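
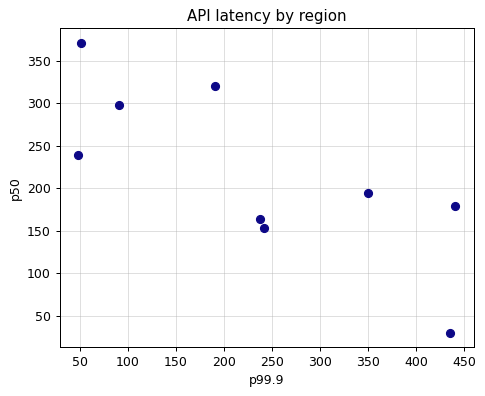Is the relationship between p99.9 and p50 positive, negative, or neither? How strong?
Points are negatively correlated; strong (|r| ≈ 0.8).

negative, strong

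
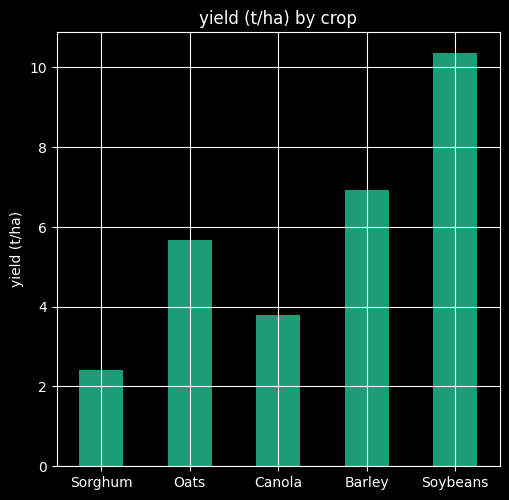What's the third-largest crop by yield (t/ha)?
Top 4: Soybeans ≈ 10, Barley ≈ 7, Oats ≈ 6, Canola ≈ 4.

Oats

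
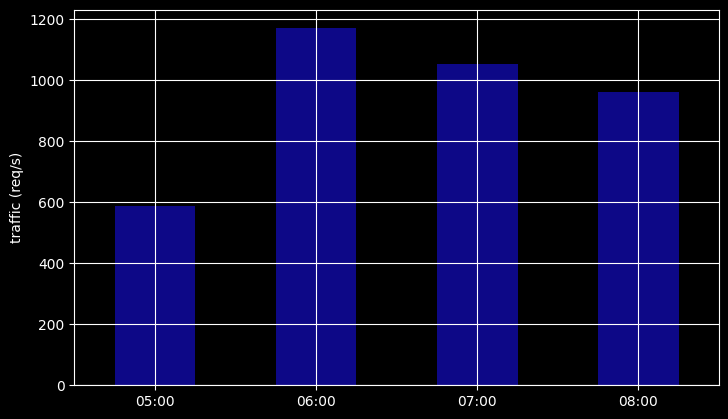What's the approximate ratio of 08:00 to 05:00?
08:00 ≈ 1000, 05:00 ≈ 600; 1000/600 ≈ 1.67.

≈ 1.67×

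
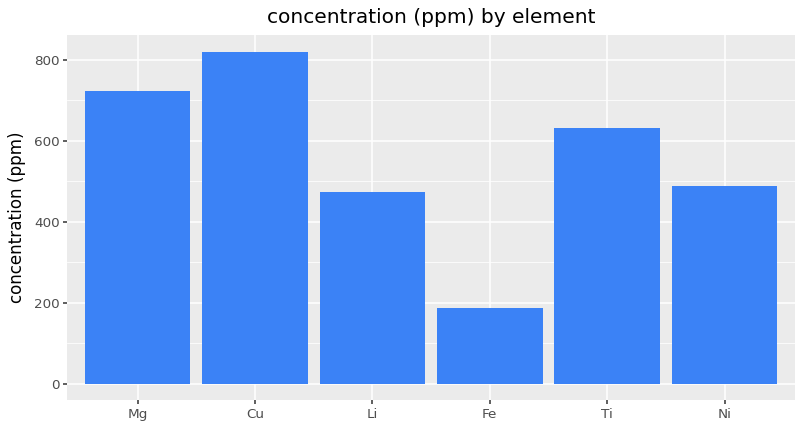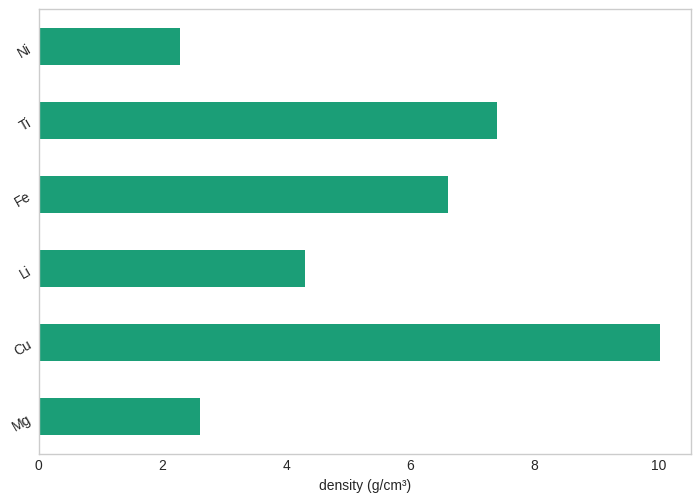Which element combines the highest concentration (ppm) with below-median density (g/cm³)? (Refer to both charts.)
Chart 2 median density (g/cm³) ≈ 5; below-median elements: Mg, Li, Ni. Among those, Mg has the highest concentration (ppm) (≈ 700).

Mg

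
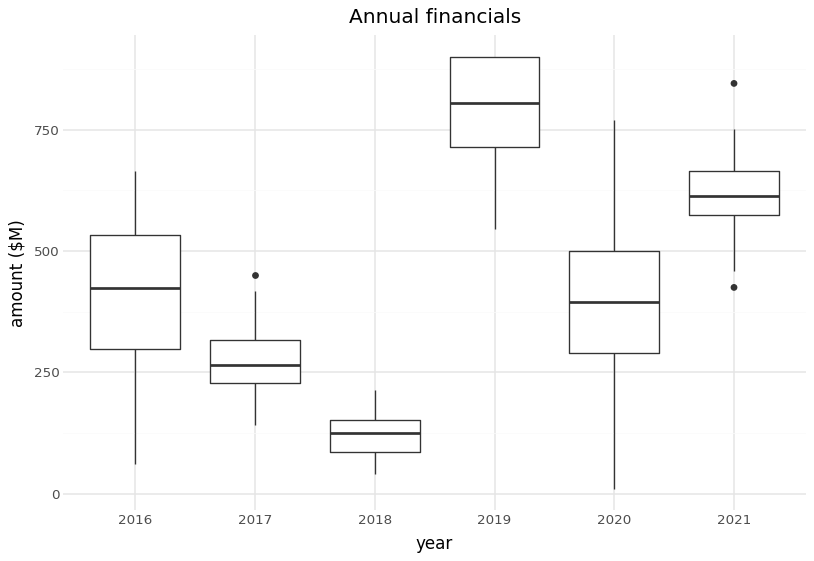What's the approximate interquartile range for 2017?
≈ 100

Q3 ≈ 300, Q1 ≈ 200; IQR ≈ 100.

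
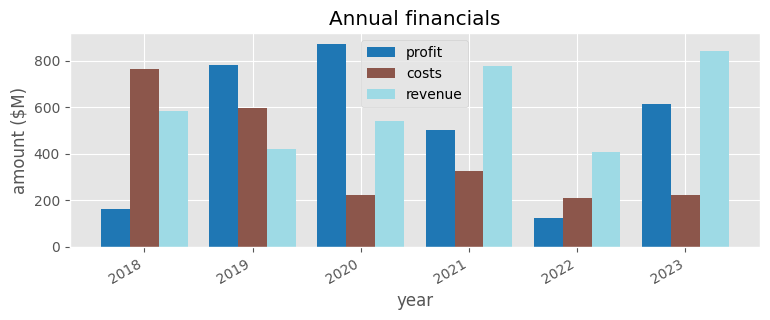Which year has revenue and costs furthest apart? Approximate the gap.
2023, ≈ 600 $M

2023: revenue ≈ 800, costs ≈ 200 → gap ≈ 600. Next-largest (2021) is only ≈ 500.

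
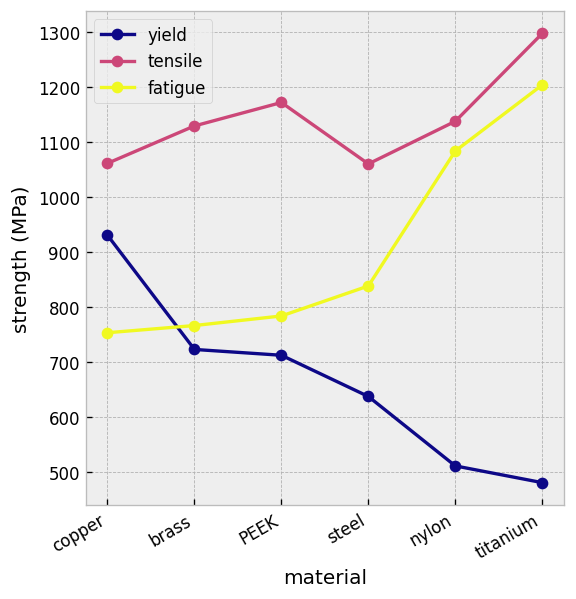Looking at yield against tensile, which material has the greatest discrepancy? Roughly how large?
titanium, ≈ 800 MPa

titanium: yield ≈ 500, tensile ≈ 1300 → gap ≈ 800. Next-largest (nylon) is only ≈ 600.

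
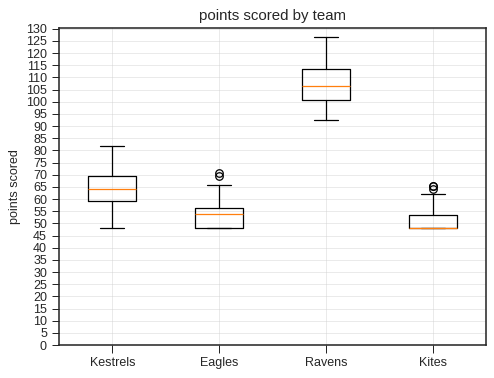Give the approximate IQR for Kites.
Q3 ≈ 55, Q1 ≈ 50; IQR ≈ 5.

≈ 5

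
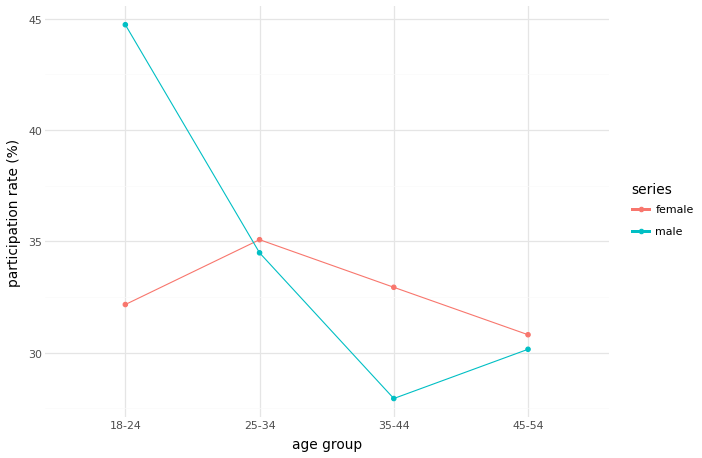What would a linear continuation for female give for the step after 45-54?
≈ 27

Last three: 36, 32, 30 → slope ≈ -3/step → next ≈ 27.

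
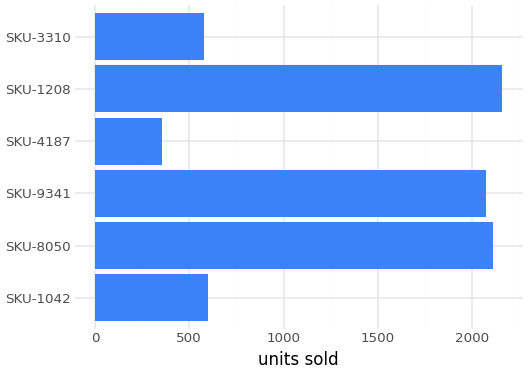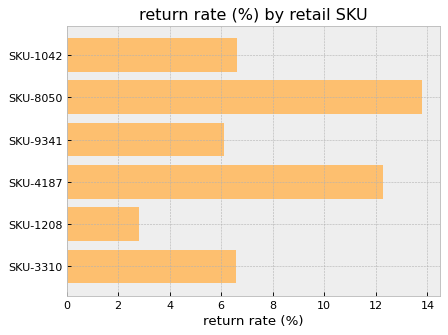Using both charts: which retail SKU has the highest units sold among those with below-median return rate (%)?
SKU-1208

Chart 2 median return rate (%) ≈ 6; below-median retail SKUs: SKU-9341, SKU-1208, SKU-3310. Among those, SKU-1208 has the highest units sold (≈ 2200).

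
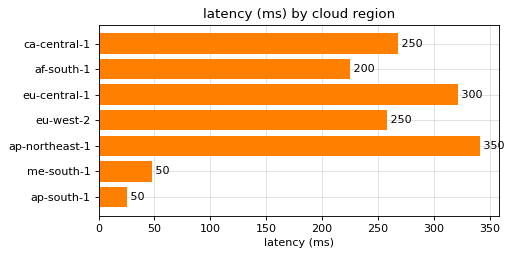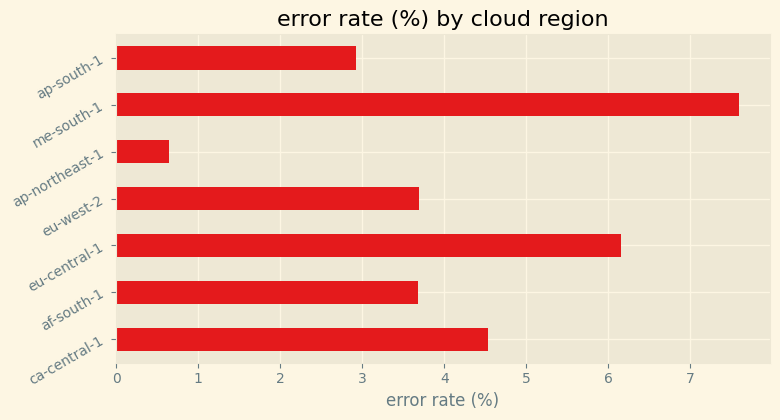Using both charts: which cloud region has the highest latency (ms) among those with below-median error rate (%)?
Chart 2 median error rate (%) ≈ 4; below-median cloud regions: af-south-1, ap-northeast-1, ap-south-1. Among those, ap-northeast-1 has the highest latency (ms) (≈ 350).

ap-northeast-1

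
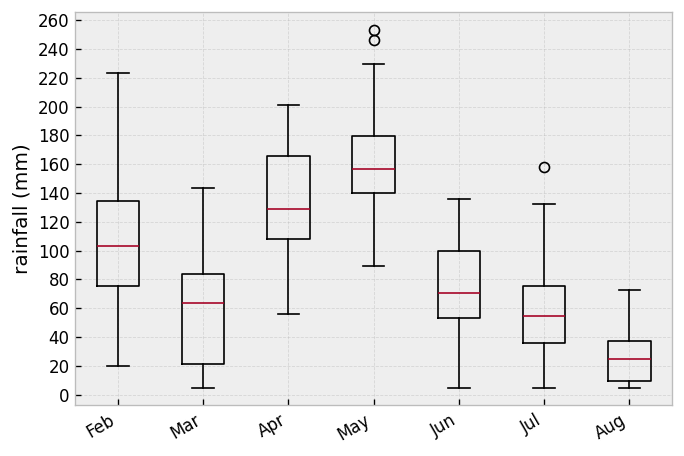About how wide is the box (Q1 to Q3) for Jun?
≈ 40

Q3 ≈ 100, Q1 ≈ 60; IQR ≈ 40.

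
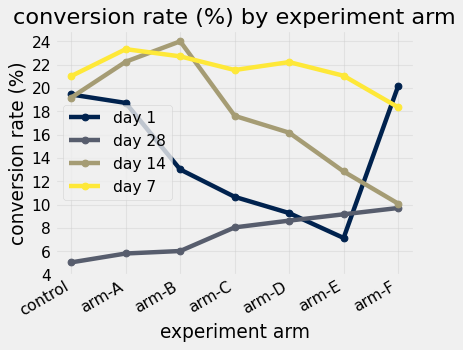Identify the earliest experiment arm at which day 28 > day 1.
arm-E

arm-D: day 28 ≈ 8 vs day 1 ≈ 10 (not yet); arm-E: day 28 ≈ 10 vs day 1 ≈ 8 (first crossover).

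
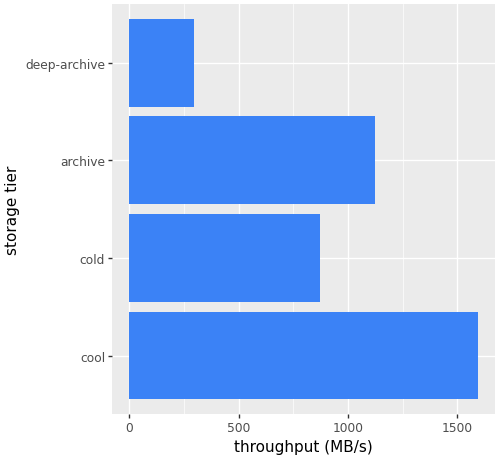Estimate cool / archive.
cool ≈ 1600, archive ≈ 1200; 1600/1200 ≈ 1.33.

≈ 1.33×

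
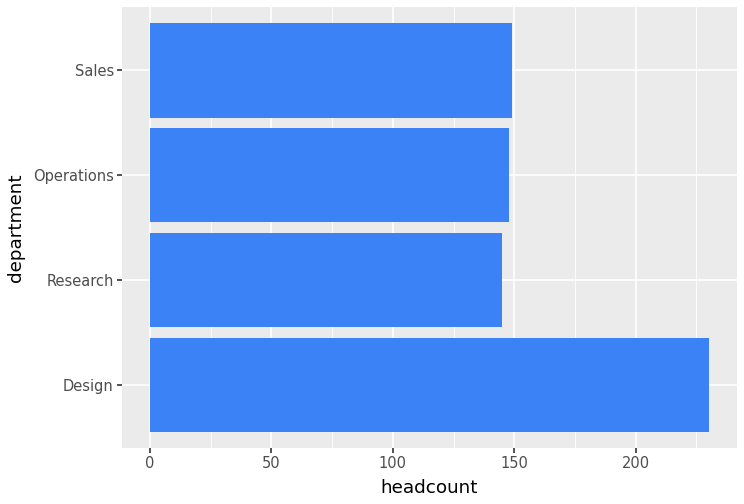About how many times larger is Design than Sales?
Design ≈ 240, Sales ≈ 140; 240/140 ≈ 1.71.

≈ 1.71×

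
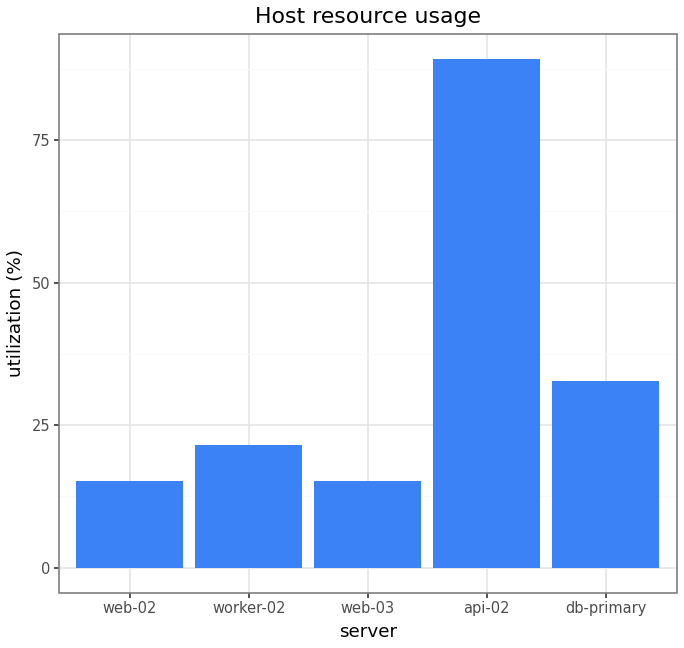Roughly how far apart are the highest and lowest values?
≈ 70

Max api-02 ≈ 90, min web-02 ≈ 20; range ≈ 70.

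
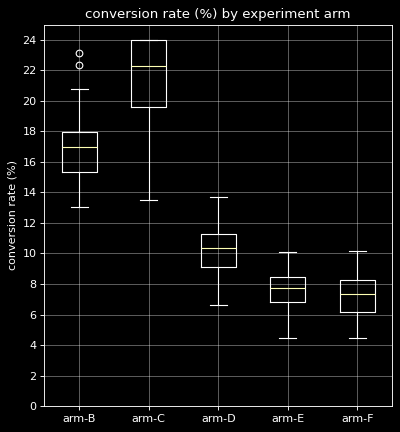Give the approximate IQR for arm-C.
≈ 4

Q3 ≈ 24, Q1 ≈ 20; IQR ≈ 4.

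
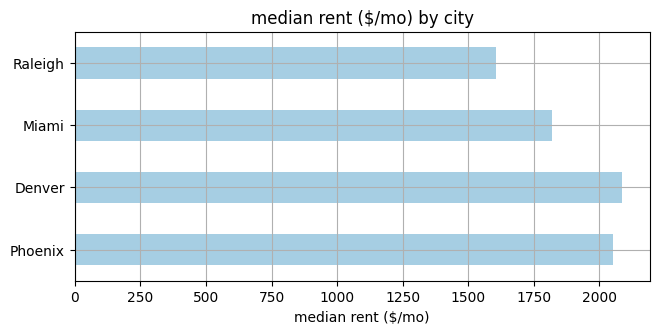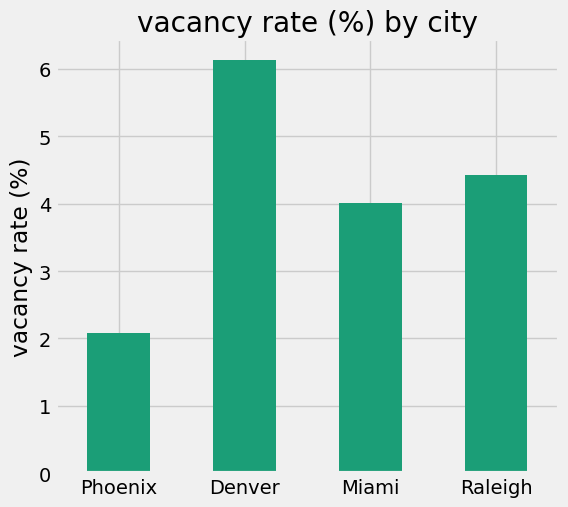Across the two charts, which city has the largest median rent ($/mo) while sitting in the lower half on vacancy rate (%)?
Phoenix

Chart 2 median vacancy rate (%) ≈ 4; below-median cities: Phoenix, Miami. Among those, Phoenix has the highest median rent ($/mo) (≈ 2000).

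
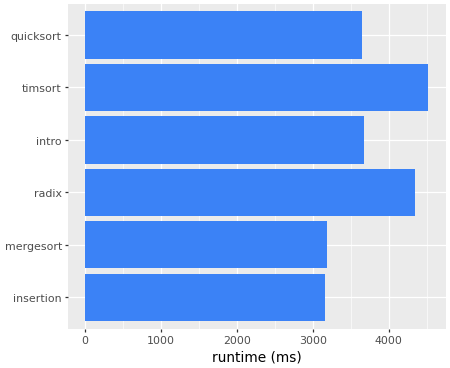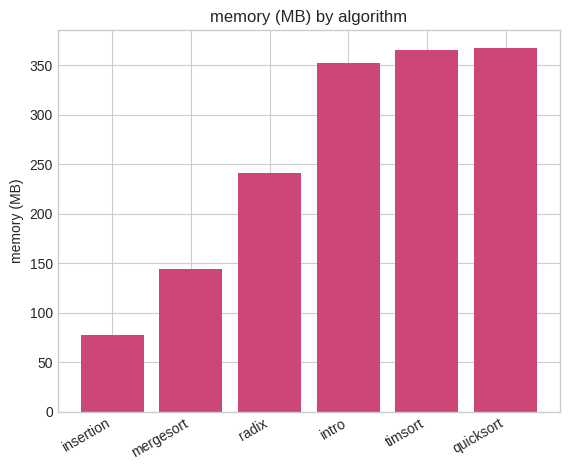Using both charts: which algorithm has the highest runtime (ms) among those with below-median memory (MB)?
radix

Chart 2 median memory (MB) ≈ 300; below-median algorithms: insertion, mergesort, radix. Among those, radix has the highest runtime (ms) (≈ 4500).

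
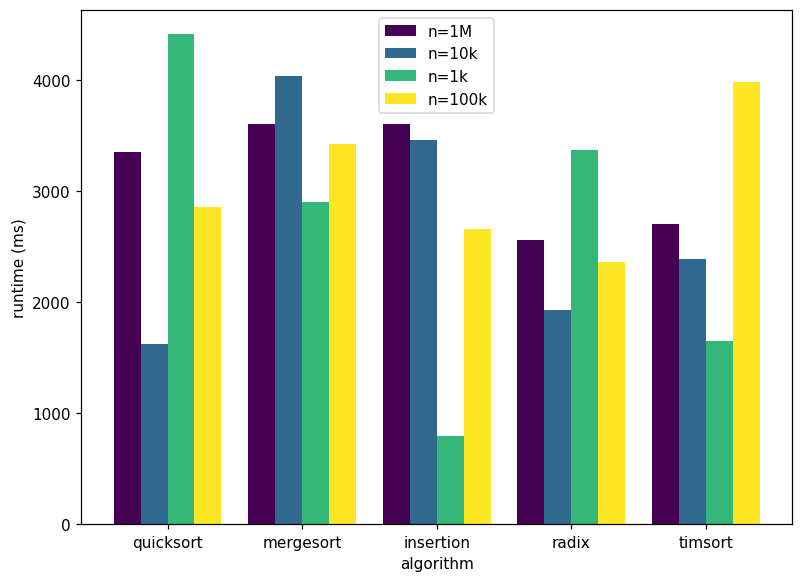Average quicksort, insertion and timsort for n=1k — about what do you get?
≈ 2333

(4500 + 1000 + 1500) / 3 ≈ 2333.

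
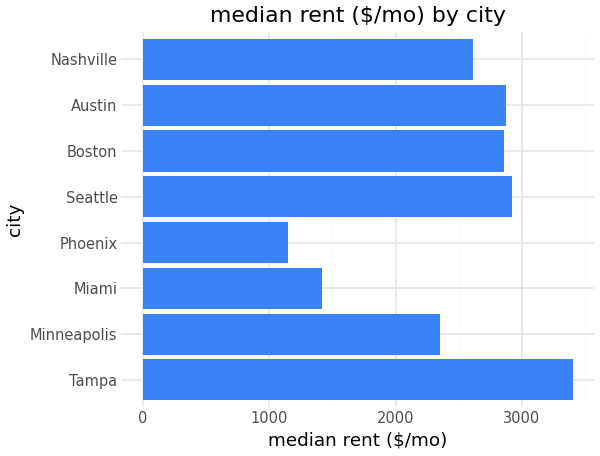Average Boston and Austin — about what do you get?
≈ 3000

(3000 + 3000) / 2 ≈ 3000.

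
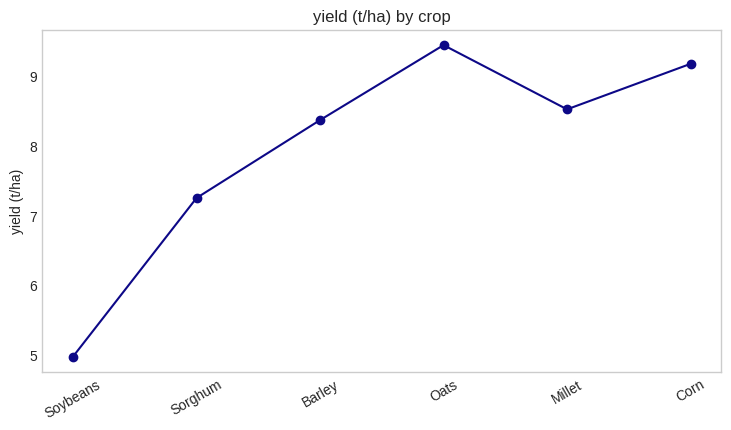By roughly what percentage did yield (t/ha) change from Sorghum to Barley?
Sorghum ≈ 7.5, Barley ≈ 8.5; (8.5 − 7.5) / 7.5 ≈ +13.3%.

≈ +13.3%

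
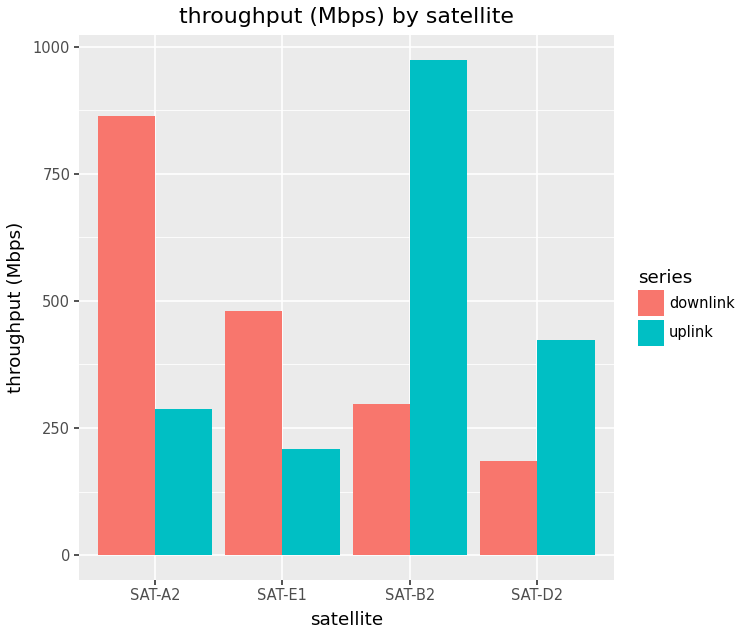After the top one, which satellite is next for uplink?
Top 3 for uplink: SAT-B2 ≈ 1000, SAT-D2 ≈ 400, SAT-A2 ≈ 300.

SAT-D2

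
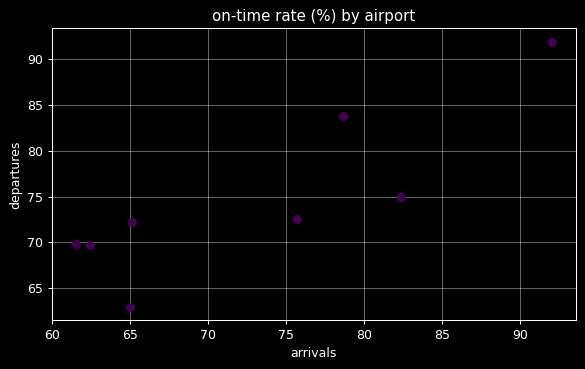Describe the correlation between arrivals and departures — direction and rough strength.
Points are positively correlated; strong (|r| ≈ 0.8).

positive, strong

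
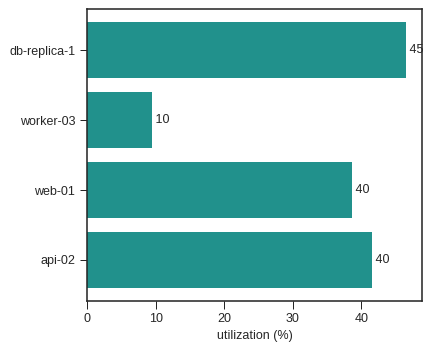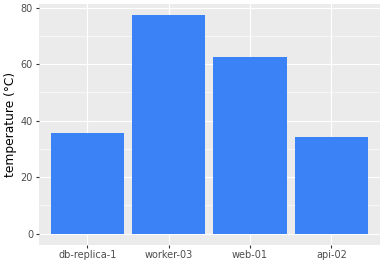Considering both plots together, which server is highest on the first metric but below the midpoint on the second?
db-replica-1

Chart 2 median temperature (°C) ≈ 50; below-median servers: db-replica-1, api-02. Among those, db-replica-1 has the highest utilization (%) (≈ 45).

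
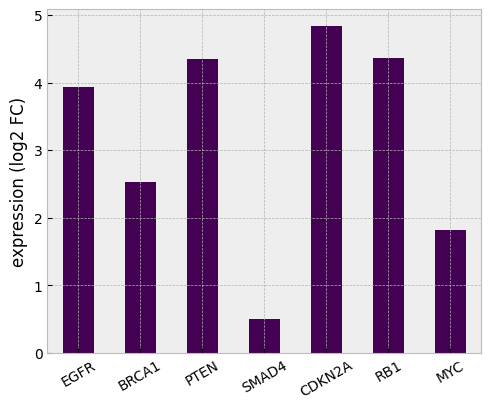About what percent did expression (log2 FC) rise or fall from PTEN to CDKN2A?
≈ +11.1%

PTEN ≈ 4.5, CDKN2A ≈ 5.0; (5.0 − 4.5) / 4.5 ≈ +11.1%.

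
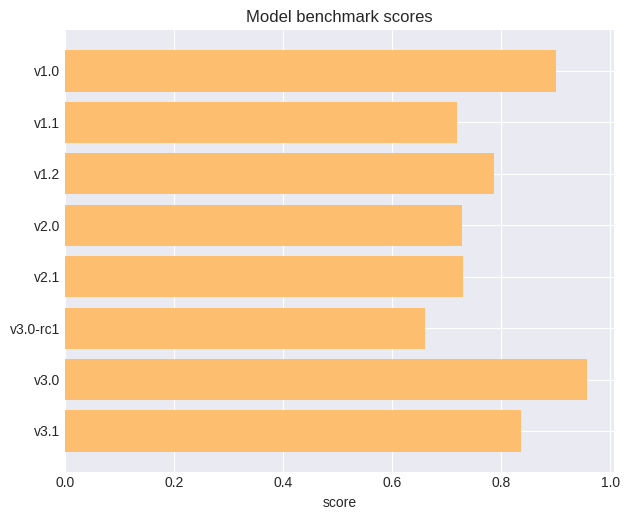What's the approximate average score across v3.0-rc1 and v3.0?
≈ 0.85

(0.7 + 1.0) / 2 ≈ 0.85.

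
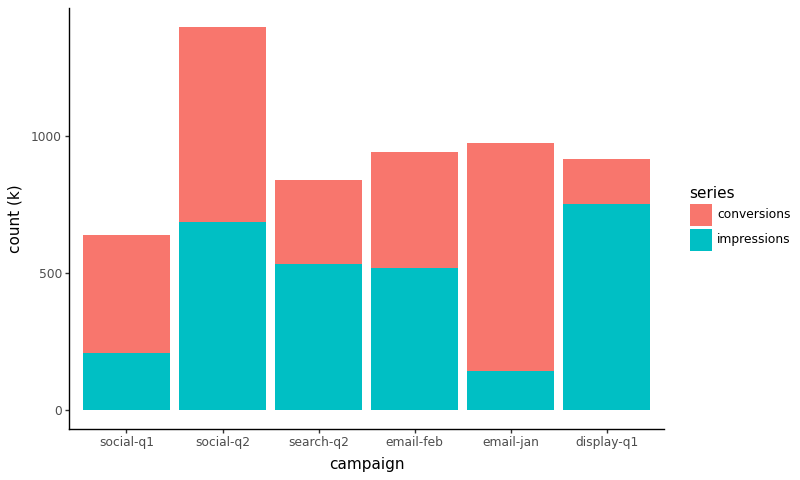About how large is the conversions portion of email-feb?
conversions top ≈ 1000, bottom ≈ 600; segment ≈ 400.

≈ 400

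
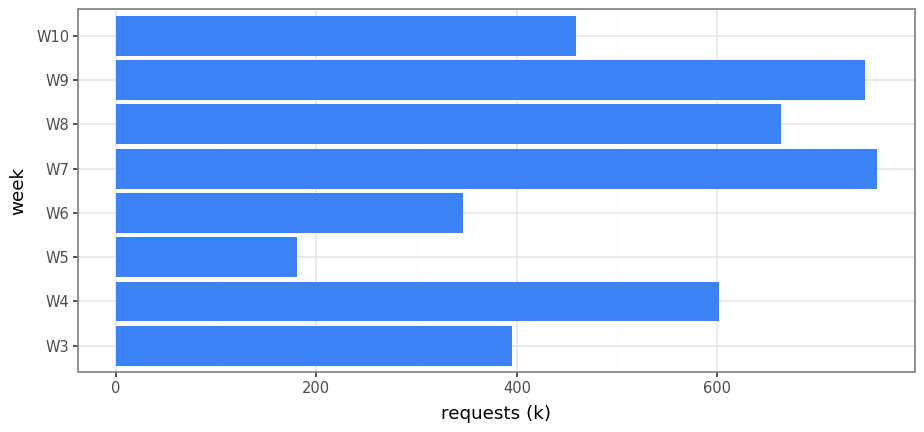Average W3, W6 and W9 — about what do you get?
≈ 467

(400 + 300 + 700) / 3 ≈ 467.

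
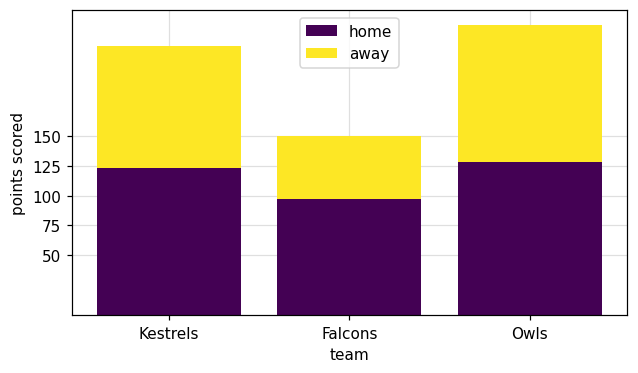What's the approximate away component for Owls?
≈ 125

away top ≈ 250, bottom ≈ 125; segment ≈ 125.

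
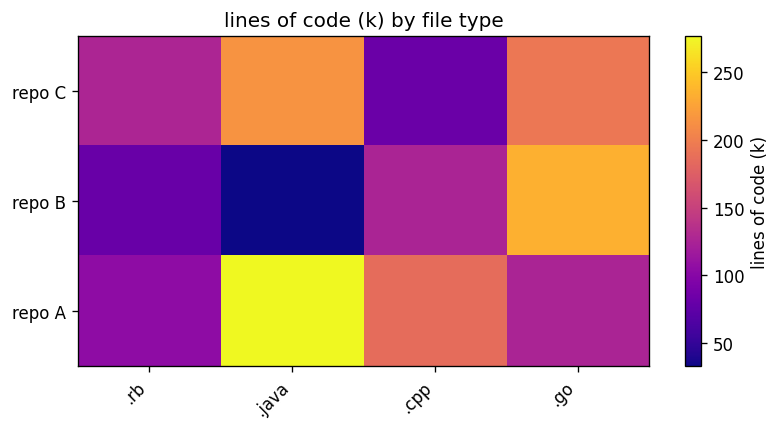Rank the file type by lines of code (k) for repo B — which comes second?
Top 3 for repo B: .go ≈ 225, .cpp ≈ 125, .rb ≈ 75.

.cpp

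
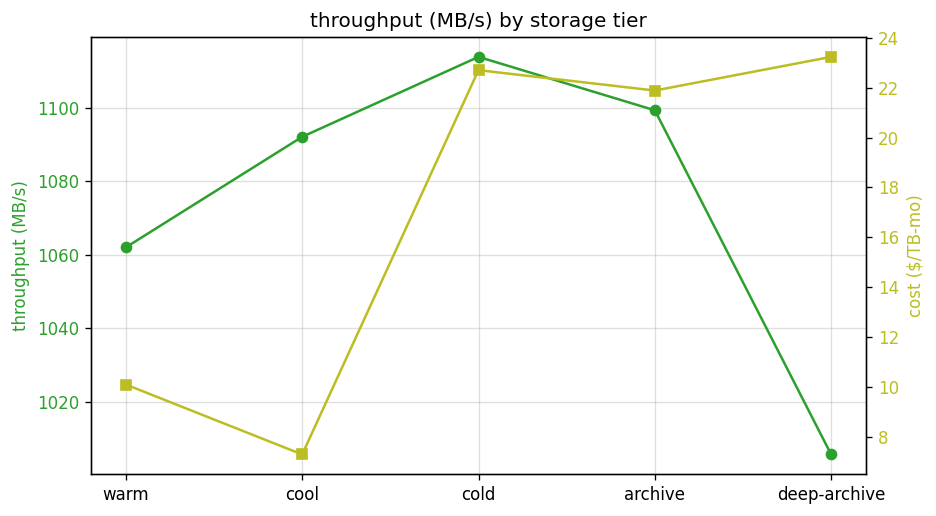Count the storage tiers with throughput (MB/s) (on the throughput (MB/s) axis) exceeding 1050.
4

Above 1050: warm, cool, cold, archive.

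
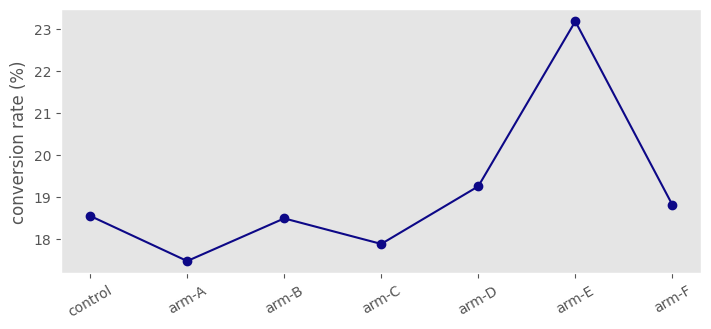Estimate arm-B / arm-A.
≈ 1.06×

arm-B ≈ 18.5, arm-A ≈ 17.5; 18.5/17.5 ≈ 1.06.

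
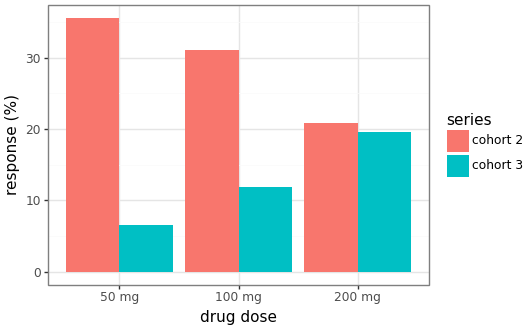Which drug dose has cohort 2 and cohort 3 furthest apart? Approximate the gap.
50 mg: cohort 2 ≈ 35, cohort 3 ≈ 5 → gap ≈ 30. Next-largest (100 mg) is only ≈ 20.

50 mg, ≈ 30 %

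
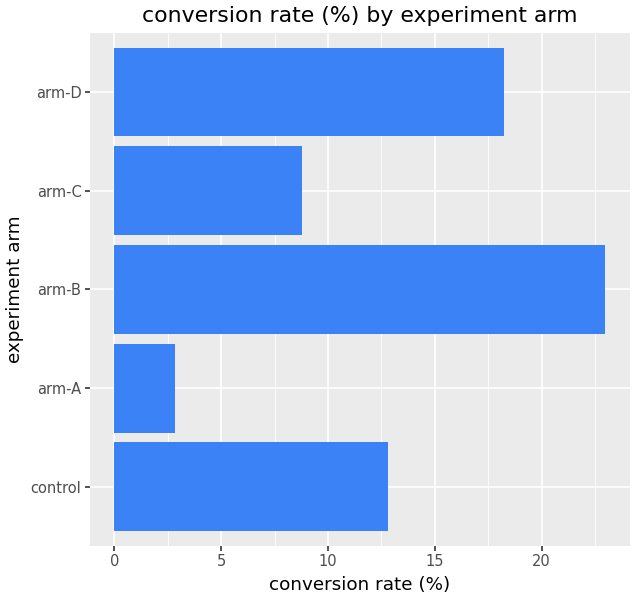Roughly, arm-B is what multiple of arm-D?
arm-B ≈ 22, arm-D ≈ 18; 22/18 ≈ 1.22.

≈ 1.22×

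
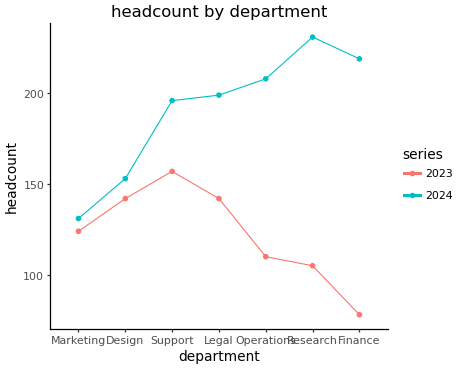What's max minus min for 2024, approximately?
≈ 100

Max Research ≈ 240, min Marketing ≈ 140; range ≈ 100.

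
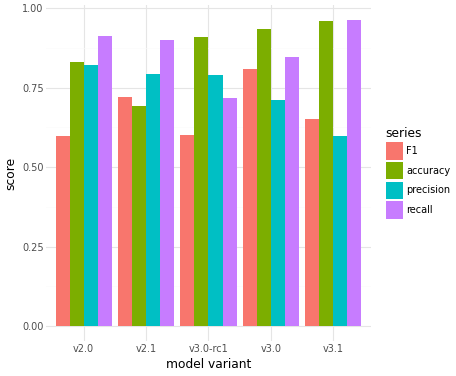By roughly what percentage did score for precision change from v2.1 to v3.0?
v2.1 ≈ 0.8, v3.0 ≈ 0.7; (0.7 − 0.8) / 0.8 ≈ -12.5%.

≈ -12.5%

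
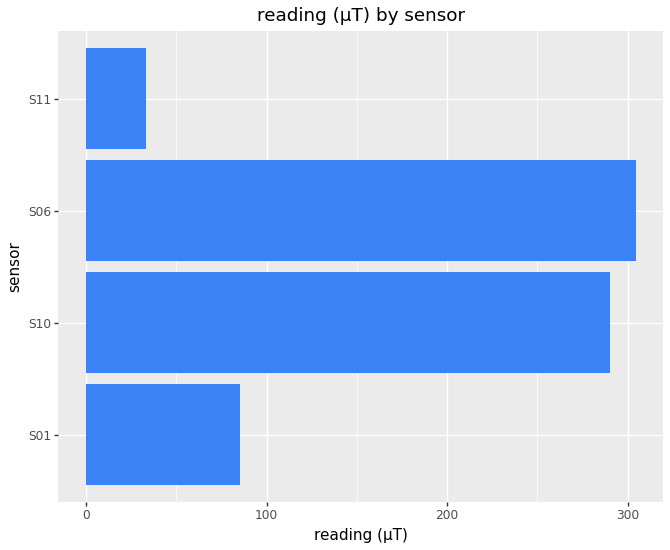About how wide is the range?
≈ 250

Max S06 ≈ 300, min S11 ≈ 50; range ≈ 250.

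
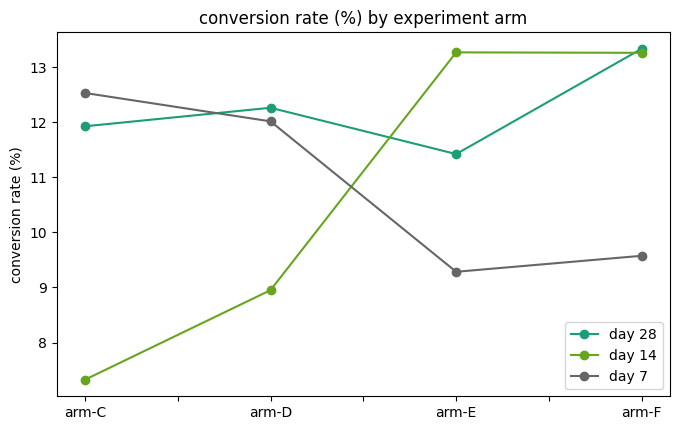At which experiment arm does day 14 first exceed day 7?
arm-E

arm-D: day 14 ≈ 9 vs day 7 ≈ 12 (not yet); arm-E: day 14 ≈ 13 vs day 7 ≈ 9 (first crossover).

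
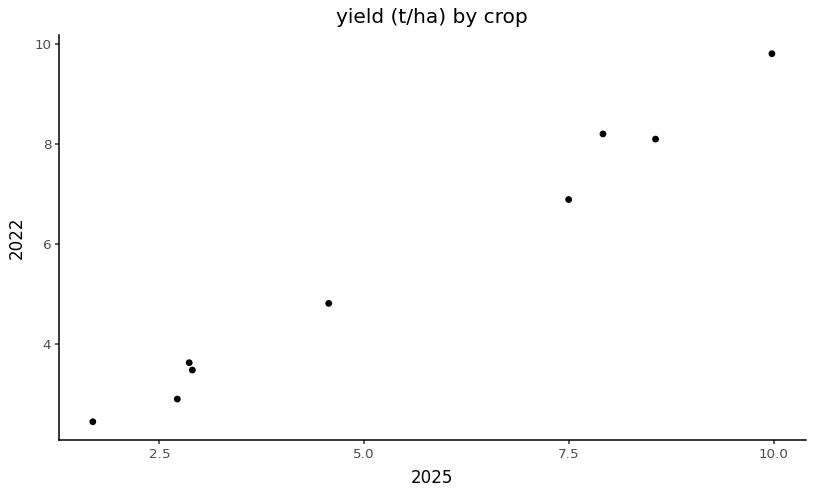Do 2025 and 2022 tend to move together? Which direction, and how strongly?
positive, strong

Points are positively correlated; strong (|r| ≈ 1.0).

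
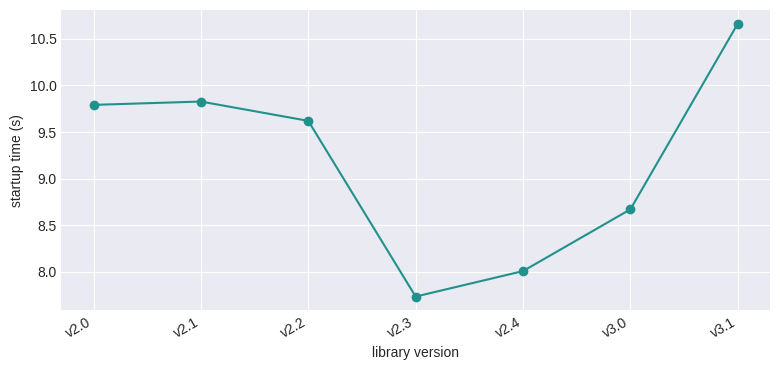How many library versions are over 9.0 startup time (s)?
4

Above 9.0: v2.0, v2.1, v2.2, v3.1.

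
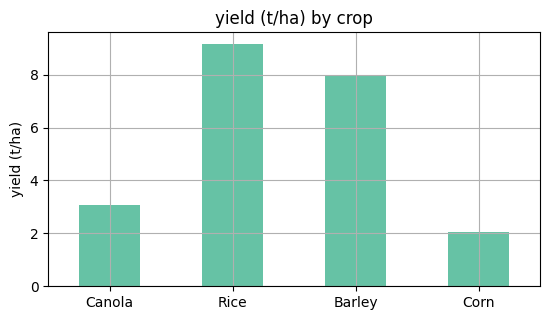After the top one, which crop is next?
Top 3: Rice ≈ 9, Barley ≈ 8, Canola ≈ 3.

Barley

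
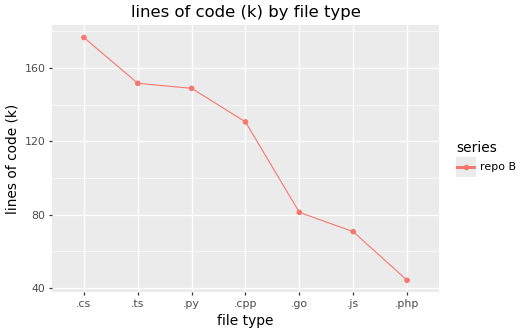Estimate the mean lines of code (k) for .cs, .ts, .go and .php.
≈ 115

(180 + 160 + 80 + 40) / 4 ≈ 115.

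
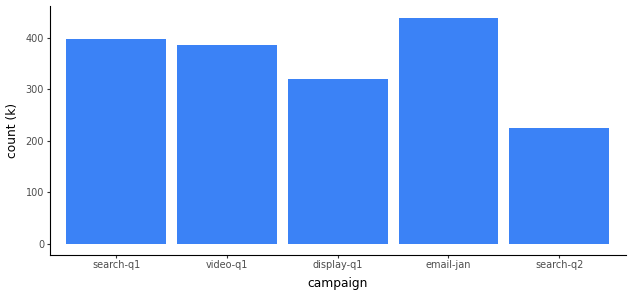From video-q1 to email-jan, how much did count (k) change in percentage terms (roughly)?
video-q1 ≈ 400, email-jan ≈ 450; (450 − 400) / 400 ≈ +12.5%.

≈ +12.5%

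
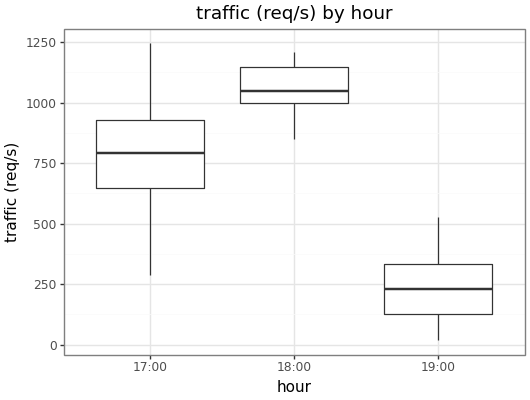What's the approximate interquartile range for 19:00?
Q3 ≈ 300, Q1 ≈ 100; IQR ≈ 200.

≈ 200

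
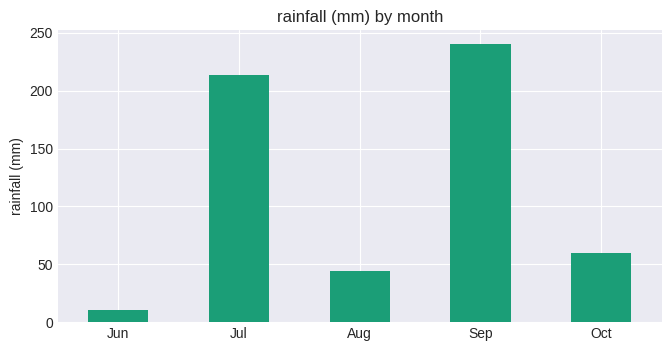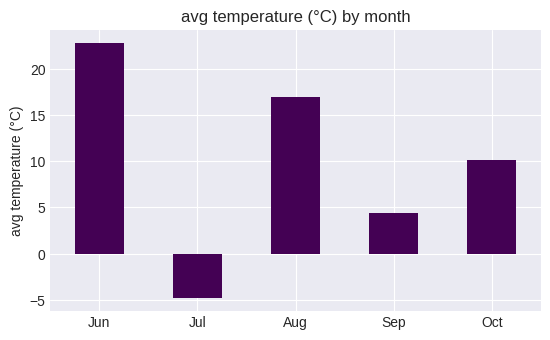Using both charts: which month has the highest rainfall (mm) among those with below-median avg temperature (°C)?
Chart 2 median avg temperature (°C) ≈ 10; below-median months: Jul, Sep. Among those, Sep has the highest rainfall (mm) (≈ 250).

Sep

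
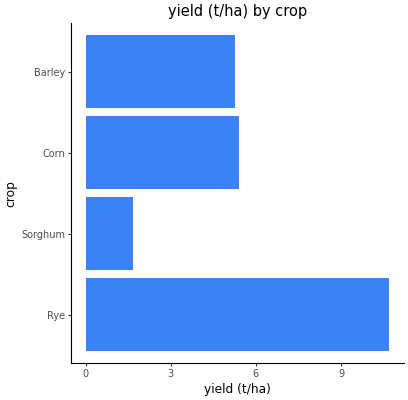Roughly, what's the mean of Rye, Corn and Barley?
(11 + 5 + 5) / 3 ≈ 7.

≈ 7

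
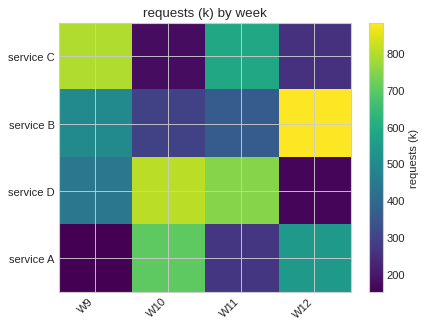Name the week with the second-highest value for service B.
Top 3 for service B: W12 ≈ 900, W9 ≈ 500, W11 ≈ 400.

W9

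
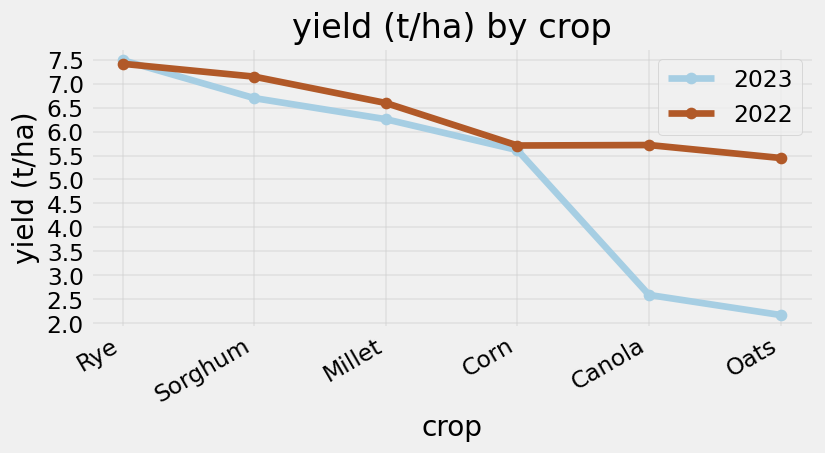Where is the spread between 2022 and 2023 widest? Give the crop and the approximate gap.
Oats, ≈ 3.5 t/ha

Oats: 2022 ≈ 5.5, 2023 ≈ 2.0 → gap ≈ 3.5. Next-largest (Canola) is only ≈ 3.0.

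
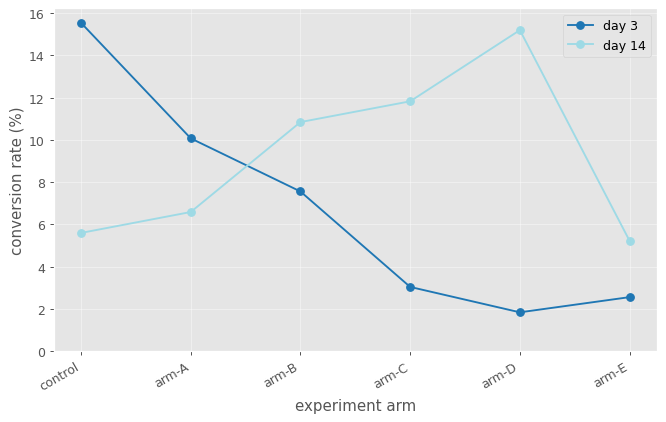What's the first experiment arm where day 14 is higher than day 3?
arm-A: day 14 ≈ 6 vs day 3 ≈ 10 (not yet); arm-B: day 14 ≈ 10 vs day 3 ≈ 8 (first crossover).

arm-B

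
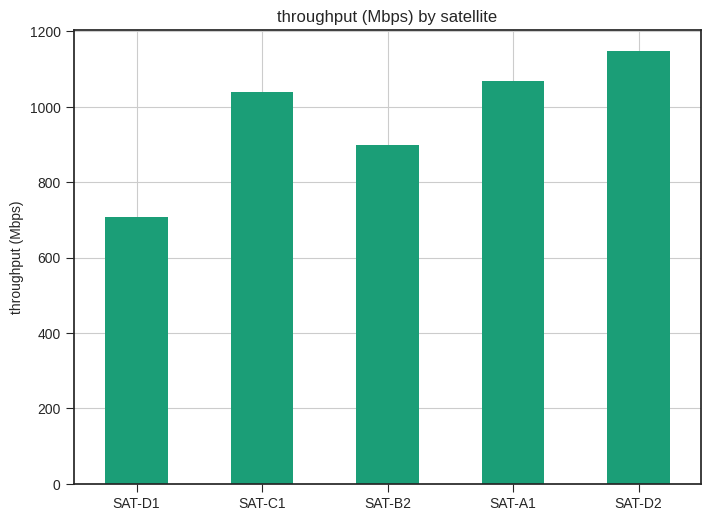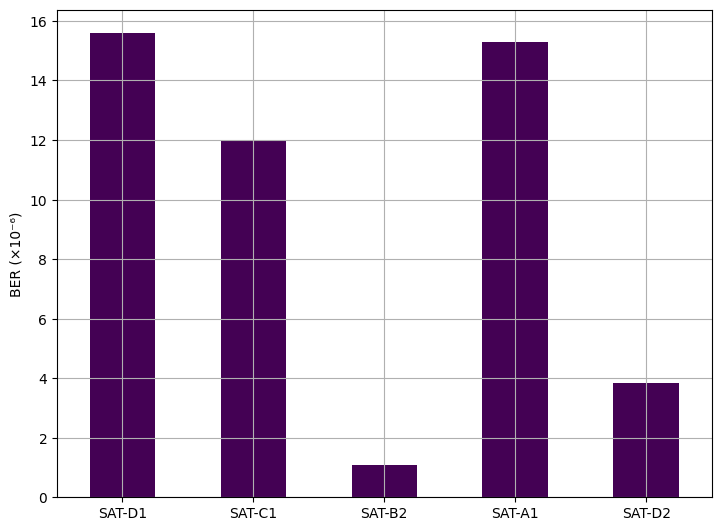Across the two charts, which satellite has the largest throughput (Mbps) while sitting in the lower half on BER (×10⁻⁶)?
SAT-D2

Chart 2 median BER (×10⁻⁶) ≈ 12; below-median satellites: SAT-B2, SAT-D2. Among those, SAT-D2 has the highest throughput (Mbps) (≈ 1200).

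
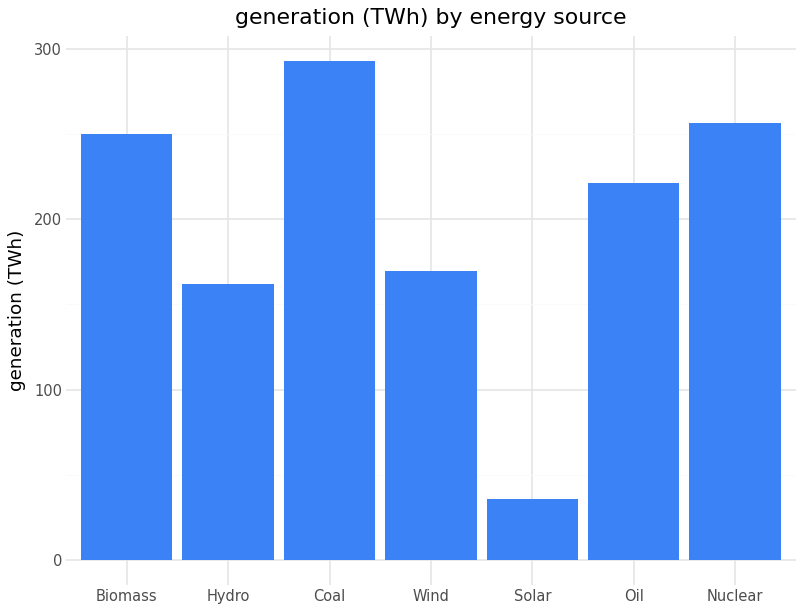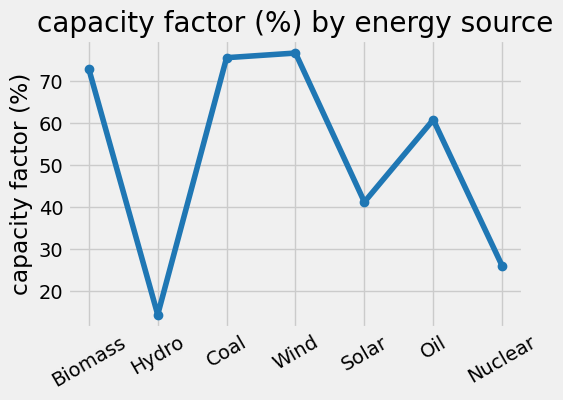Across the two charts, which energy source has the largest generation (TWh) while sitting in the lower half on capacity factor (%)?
Chart 2 median capacity factor (%) ≈ 60; below-median energy sources: Hydro, Solar, Nuclear. Among those, Nuclear has the highest generation (TWh) (≈ 250).

Nuclear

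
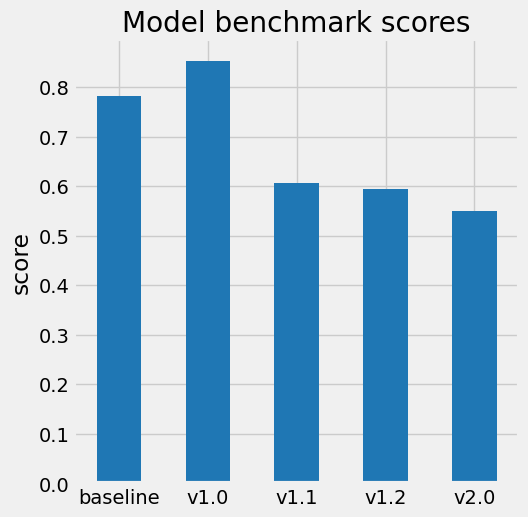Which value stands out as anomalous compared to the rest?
v1.0 ≈ 0.9; the rest sit between ≈ 0.6 and ≈ 0.8.

v1.0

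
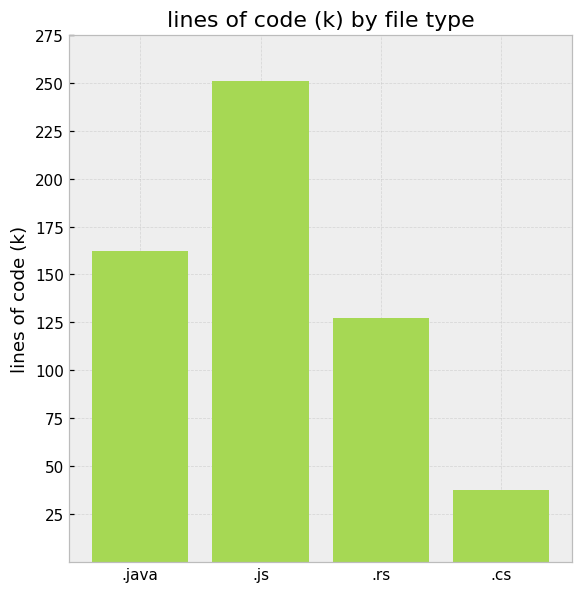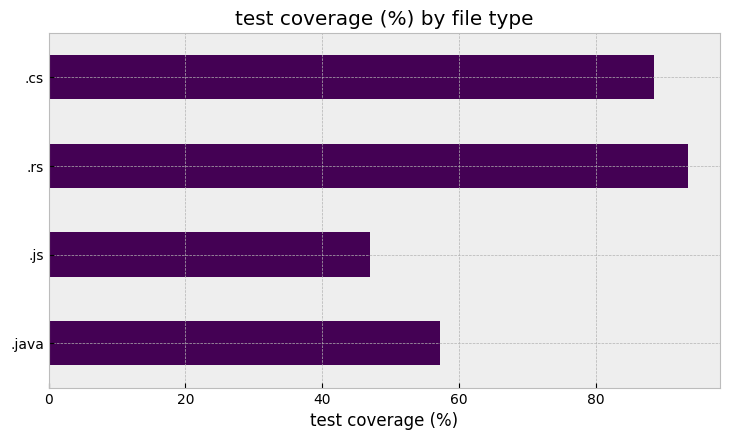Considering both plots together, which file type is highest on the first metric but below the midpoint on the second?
.js

Chart 2 median test coverage (%) ≈ 70; below-median file types: .java, .js. Among those, .js has the highest lines of code (k) (≈ 250).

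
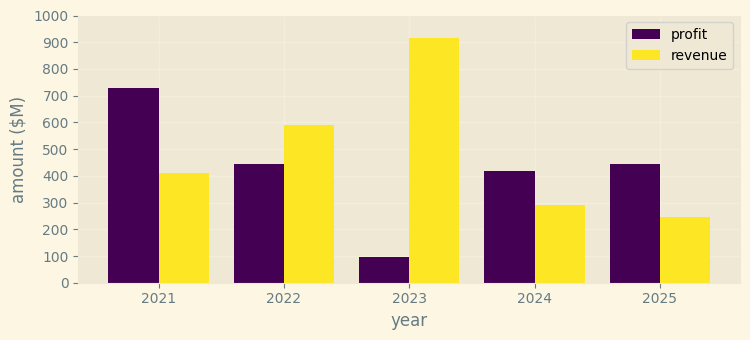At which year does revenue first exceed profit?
2022

2021: revenue ≈ 400 vs profit ≈ 700 (not yet); 2022: revenue ≈ 600 vs profit ≈ 400 (first crossover).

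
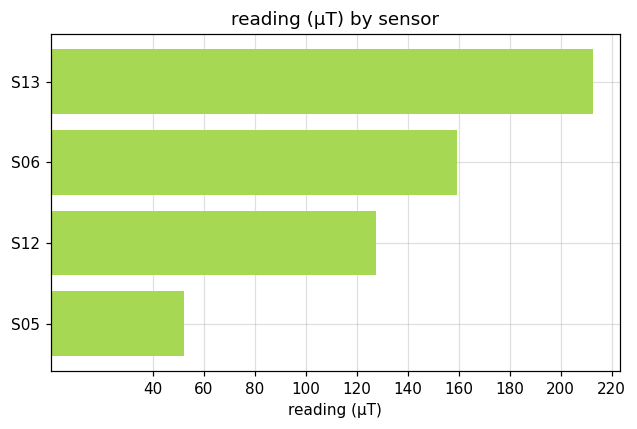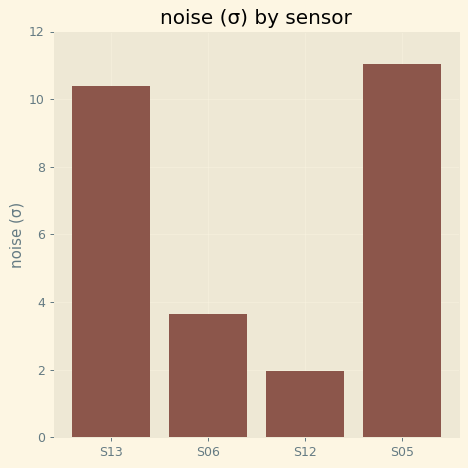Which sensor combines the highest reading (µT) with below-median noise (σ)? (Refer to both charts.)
Chart 2 median noise (σ) ≈ 8; below-median sensors: S06, S12. Among those, S06 has the highest reading (µT) (≈ 160).

S06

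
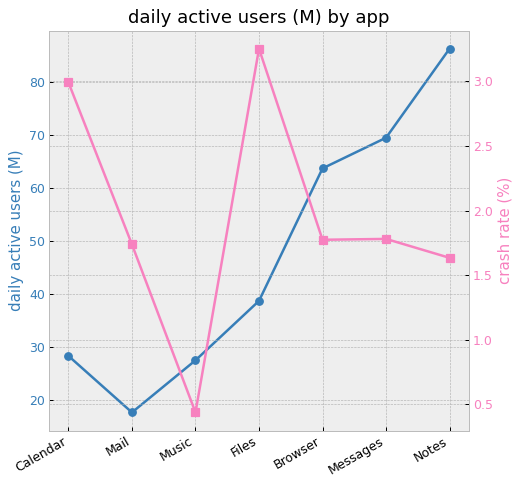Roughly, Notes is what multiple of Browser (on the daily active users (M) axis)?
Notes ≈ 90, Browser ≈ 60; 90/60 ≈ 1.5.

≈ 1.5×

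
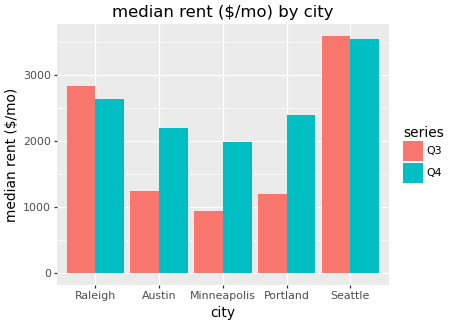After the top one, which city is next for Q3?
Top 3 for Q3: Seattle ≈ 3500, Raleigh ≈ 3000, Austin ≈ 1000.

Raleigh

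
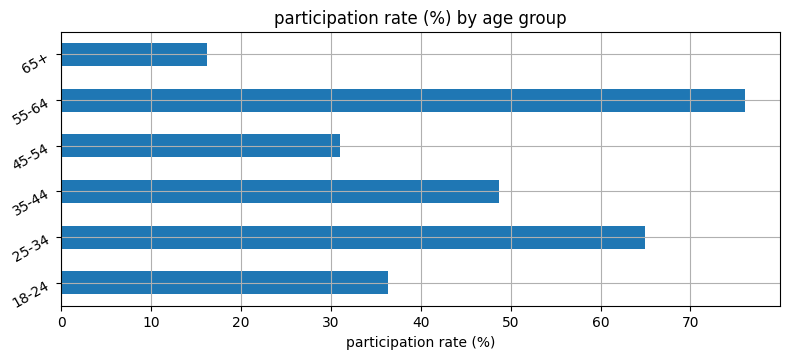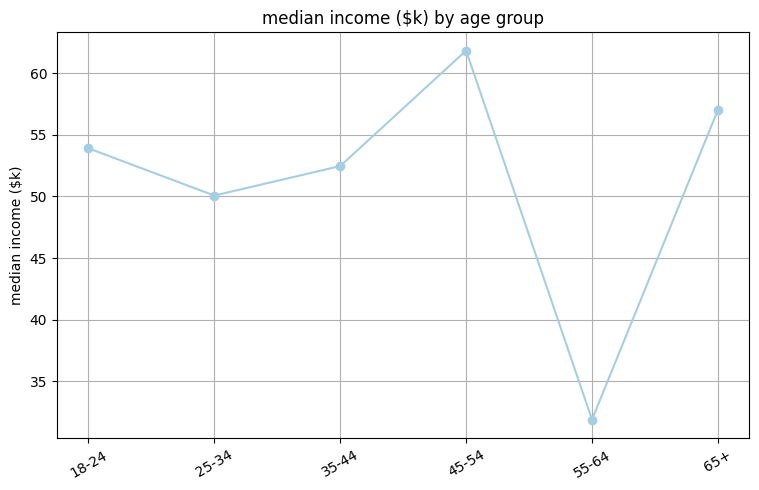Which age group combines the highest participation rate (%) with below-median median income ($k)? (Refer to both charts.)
Chart 2 median median income ($k) ≈ 50; below-median age groups: 25-34, 35-44, 55-64. Among those, 55-64 has the highest participation rate (%) (≈ 80).

55-64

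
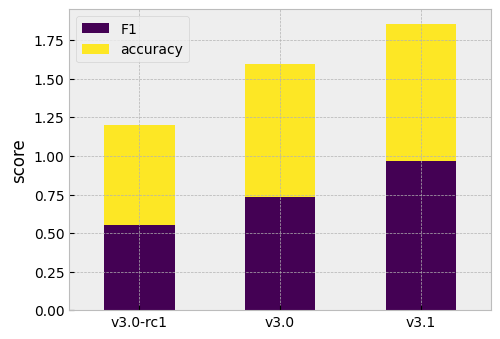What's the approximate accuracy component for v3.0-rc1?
accuracy top ≈ 1.2, bottom ≈ 0.6; segment ≈ 0.6.

≈ 0.6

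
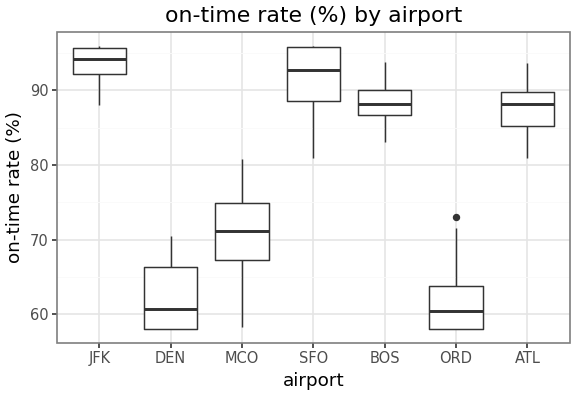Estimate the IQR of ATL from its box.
Q3 ≈ 90, Q1 ≈ 85; IQR ≈ 5.

≈ 5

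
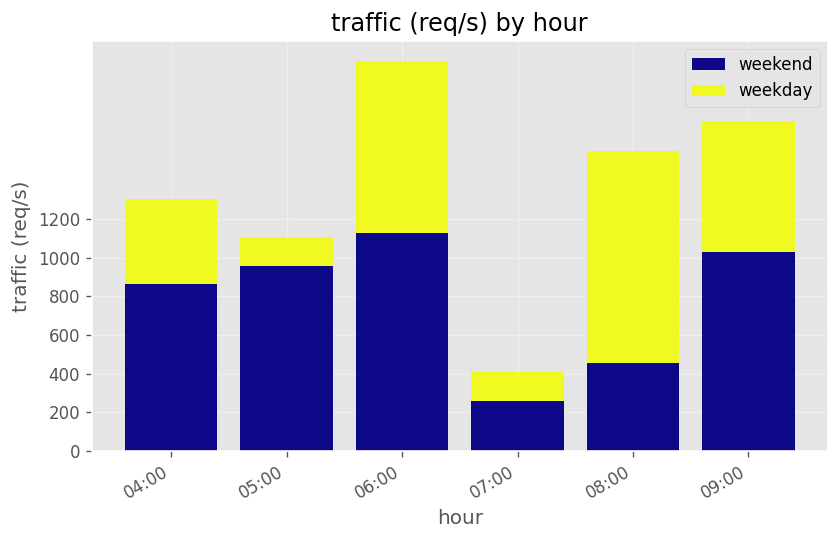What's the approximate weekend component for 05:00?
≈ 1000

weekend top ≈ 1000, bottom ≈ 0; segment ≈ 1000.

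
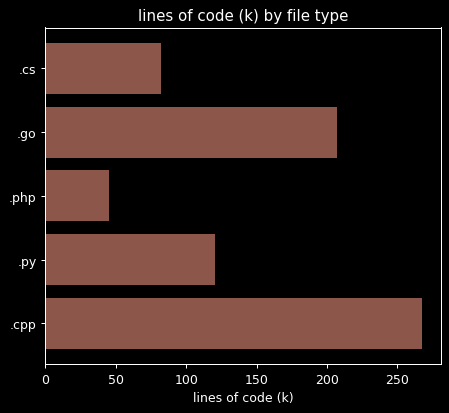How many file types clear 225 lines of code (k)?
1

Above 225: .cpp.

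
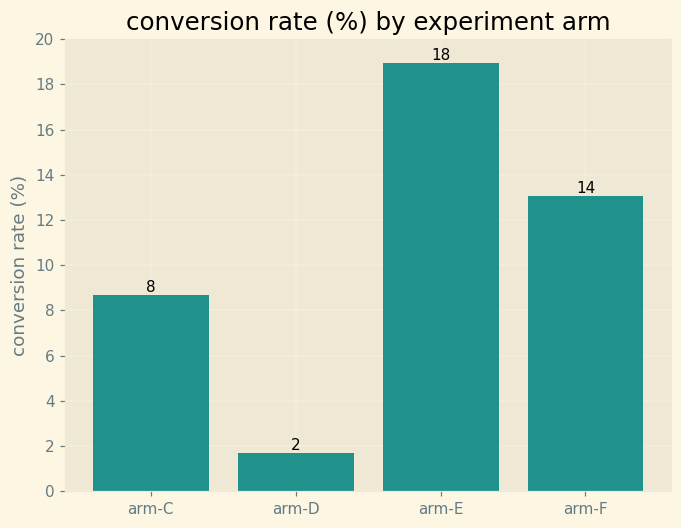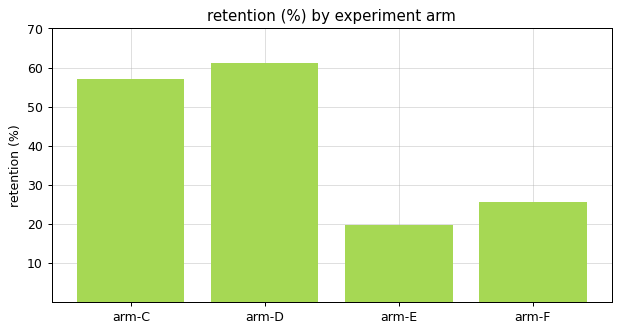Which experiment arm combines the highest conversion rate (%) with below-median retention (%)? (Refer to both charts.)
arm-E

Chart 2 median retention (%) ≈ 40; below-median experiment arms: arm-E, arm-F. Among those, arm-E has the highest conversion rate (%) (≈ 18).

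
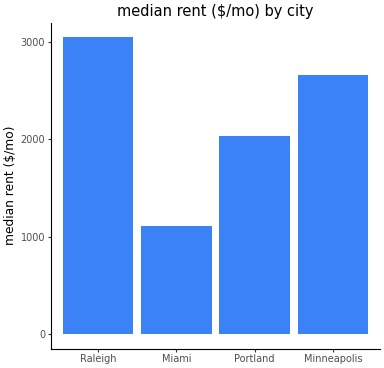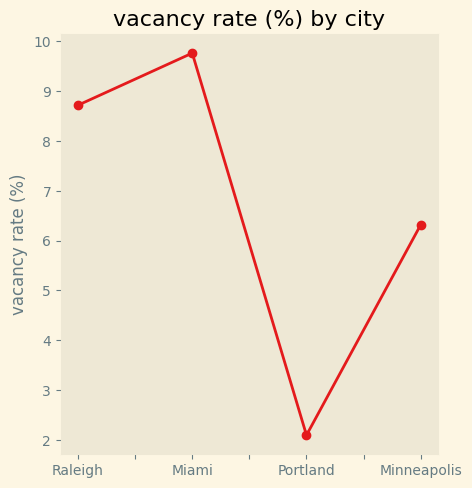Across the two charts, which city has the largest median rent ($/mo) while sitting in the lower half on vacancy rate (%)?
Minneapolis

Chart 2 median vacancy rate (%) ≈ 8; below-median cities: Portland, Minneapolis. Among those, Minneapolis has the highest median rent ($/mo) (≈ 2500).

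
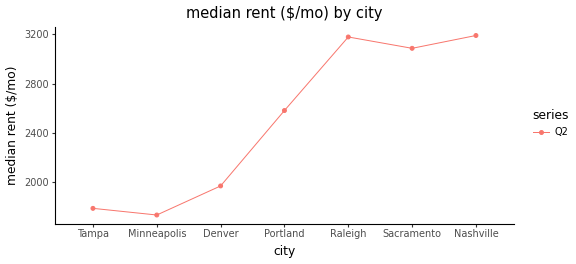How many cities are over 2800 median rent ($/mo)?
3

Above 2800: Raleigh, Sacramento, Nashville.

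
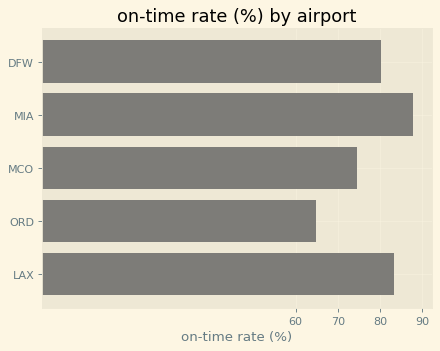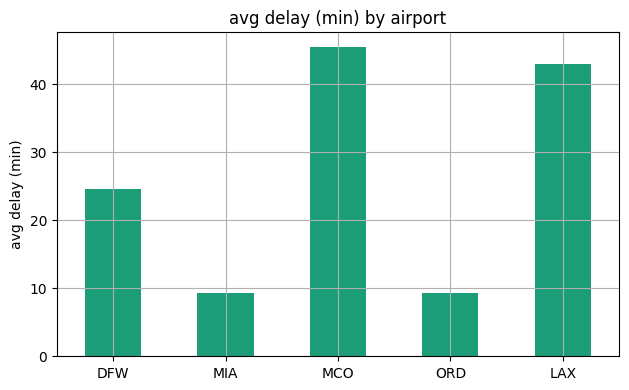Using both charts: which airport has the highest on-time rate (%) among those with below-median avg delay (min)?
Chart 2 median avg delay (min) ≈ 25; below-median airports: MIA, ORD. Among those, MIA has the highest on-time rate (%) (≈ 90).

MIA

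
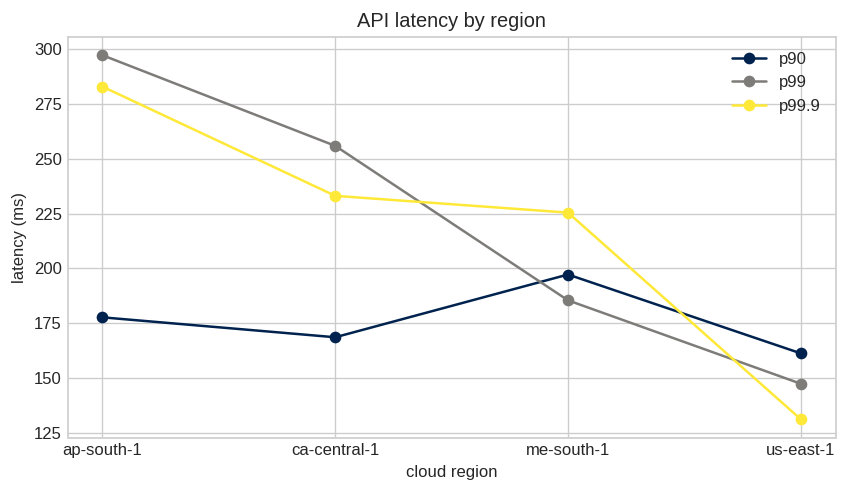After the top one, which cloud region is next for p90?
Top 3 for p90: me-south-1 ≈ 200, ap-south-1 ≈ 180, ca-central-1 ≈ 160.

ap-south-1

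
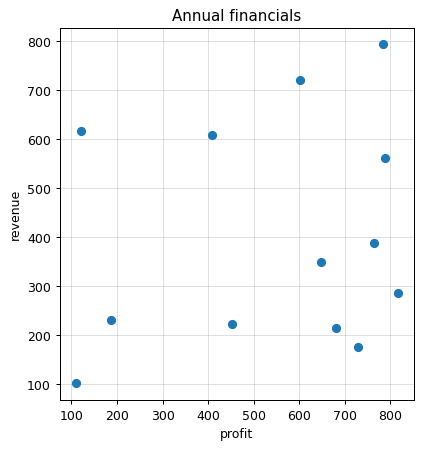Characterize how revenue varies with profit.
no clear correlation

Points are roughly uncorrelated; weak (|r| ≈ 0.2).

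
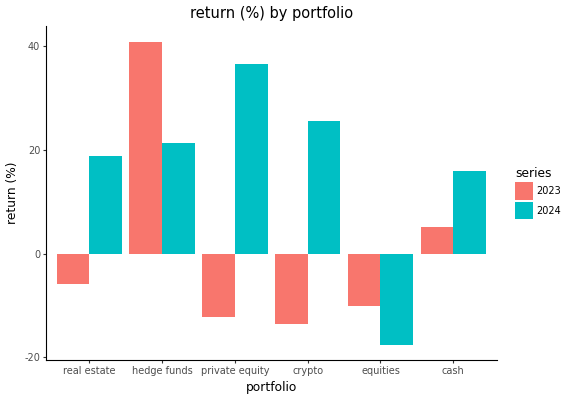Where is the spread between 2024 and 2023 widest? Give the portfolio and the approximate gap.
private equity, ≈ 45 %

private equity: 2024 ≈ 35, 2023 ≈ -10 → gap ≈ 45. Next-largest (crypto) is only ≈ 40.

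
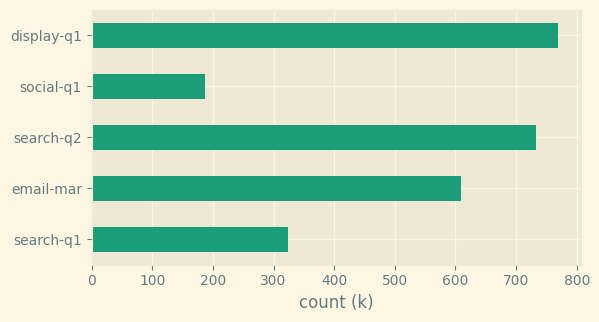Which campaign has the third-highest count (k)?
email-mar

Top 4: display-q1 ≈ 800, search-q2 ≈ 700, email-mar ≈ 600, search-q1 ≈ 300.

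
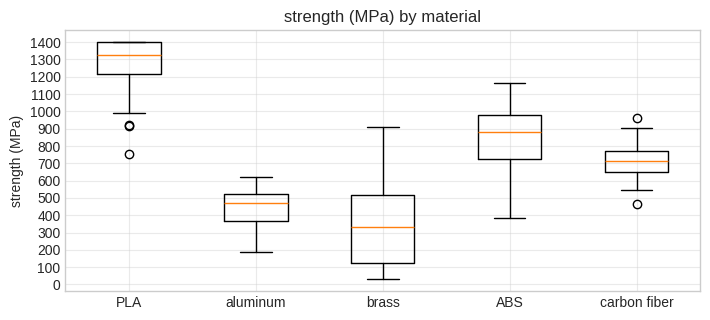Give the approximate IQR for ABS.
≈ 300

Q3 ≈ 1000, Q1 ≈ 700; IQR ≈ 300.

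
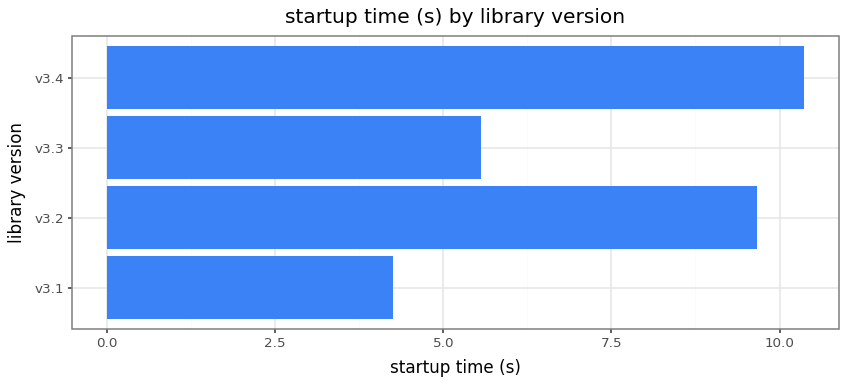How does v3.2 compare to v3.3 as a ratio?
≈ 1.67×

v3.2 ≈ 10, v3.3 ≈ 6; 10/6 ≈ 1.67.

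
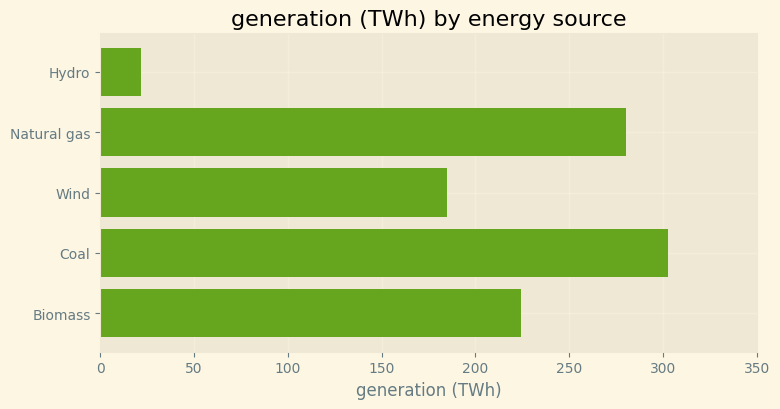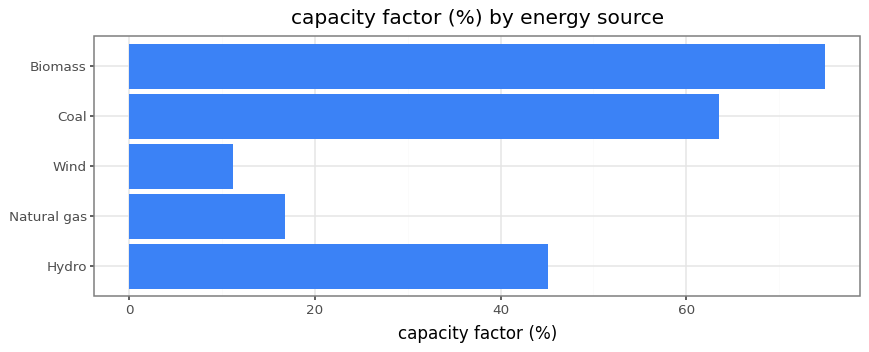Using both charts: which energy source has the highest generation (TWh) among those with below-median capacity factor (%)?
Chart 2 median capacity factor (%) ≈ 50; below-median energy sources: Natural gas, Wind. Among those, Natural gas has the highest generation (TWh) (≈ 300).

Natural gas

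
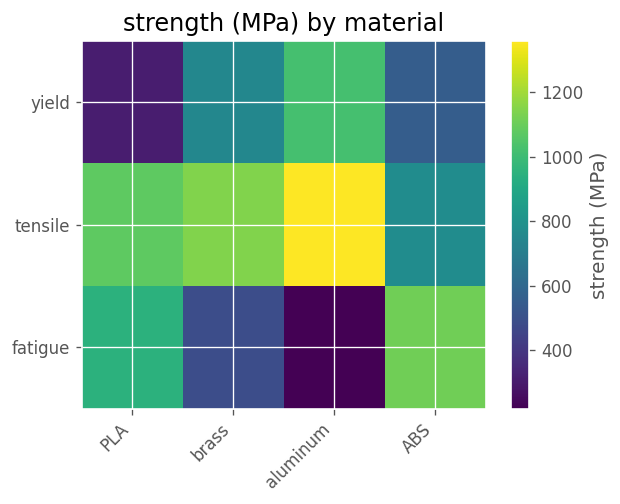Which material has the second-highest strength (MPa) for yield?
Top 3 for yield: aluminum ≈ 1000, brass ≈ 700, ABS ≈ 600.

brass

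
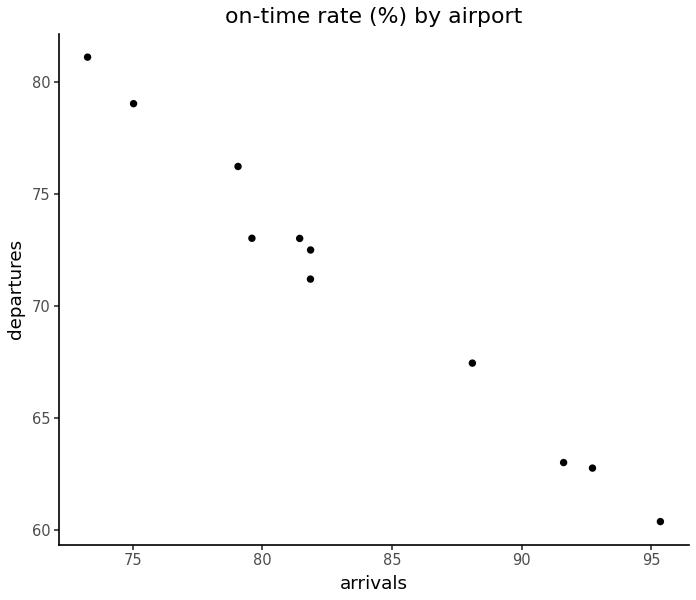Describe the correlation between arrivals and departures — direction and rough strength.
negative, strong

Points are negatively correlated; strong (|r| ≈ 1.0).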